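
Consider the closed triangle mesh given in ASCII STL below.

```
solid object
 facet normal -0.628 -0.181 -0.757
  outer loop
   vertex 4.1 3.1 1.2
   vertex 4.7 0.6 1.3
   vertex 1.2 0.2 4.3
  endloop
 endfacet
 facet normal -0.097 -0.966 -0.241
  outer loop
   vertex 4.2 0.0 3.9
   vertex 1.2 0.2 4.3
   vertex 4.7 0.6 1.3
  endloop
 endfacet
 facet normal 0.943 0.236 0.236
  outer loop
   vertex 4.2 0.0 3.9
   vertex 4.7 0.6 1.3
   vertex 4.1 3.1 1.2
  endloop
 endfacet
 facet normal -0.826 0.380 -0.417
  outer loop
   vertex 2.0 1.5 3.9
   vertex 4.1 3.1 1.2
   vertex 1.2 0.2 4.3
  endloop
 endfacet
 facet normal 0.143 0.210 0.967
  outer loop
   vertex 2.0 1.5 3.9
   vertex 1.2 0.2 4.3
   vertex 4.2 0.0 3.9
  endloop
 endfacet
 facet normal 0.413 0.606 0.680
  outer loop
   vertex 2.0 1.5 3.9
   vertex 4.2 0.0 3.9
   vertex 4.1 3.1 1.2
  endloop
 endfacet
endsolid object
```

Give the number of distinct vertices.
5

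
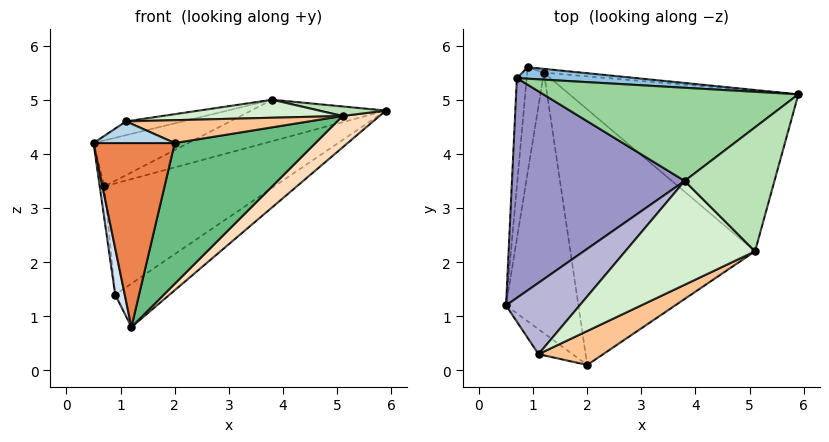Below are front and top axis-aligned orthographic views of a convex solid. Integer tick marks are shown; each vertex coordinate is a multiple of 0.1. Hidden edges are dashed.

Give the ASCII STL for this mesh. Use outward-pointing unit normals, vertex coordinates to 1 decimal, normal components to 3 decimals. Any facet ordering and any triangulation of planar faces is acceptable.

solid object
 facet normal -0.995 0.029 -0.097
  outer loop
   vertex 0.7 5.4 3.4
   vertex 0.9 5.6 1.4
   vertex 0.5 1.2 4.2
  endloop
 endfacet
 facet normal 0.030 0.994 0.102
  outer loop
   vertex 0.7 5.4 3.4
   vertex 5.9 5.1 4.8
   vertex 0.9 5.6 1.4
  endloop
 endfacet
 facet normal -0.434 -0.591 -0.680
  outer loop
   vertex 1.1 0.3 4.6
   vertex 0.5 1.2 4.2
   vertex 2.0 0.1 4.2
  endloop
 endfacet
 facet normal -0.891 -0.183 -0.415
  outer loop
   vertex 1.2 5.5 0.8
   vertex 0.5 1.2 4.2
   vertex 0.9 5.6 1.4
  endloop
 endfacet
 facet normal -0.390 -0.531 -0.752
  outer loop
   vertex 1.2 5.5 0.8
   vertex 2.0 0.1 4.2
   vertex 0.5 1.2 4.2
  endloop
 endfacet
 facet normal 0.157 0.984 -0.086
  outer loop
   vertex 1.2 5.5 0.8
   vertex 0.9 5.6 1.4
   vertex 5.9 5.1 4.8
  endloop
 endfacet
 facet normal 0.238 -0.543 0.806
  outer loop
   vertex 5.1 2.2 4.7
   vertex 1.1 0.3 4.6
   vertex 2.0 0.1 4.2
  endloop
 endfacet
 facet normal 0.634 -0.149 -0.759
  outer loop
   vertex 5.1 2.2 4.7
   vertex 1.2 5.5 0.8
   vertex 5.9 5.1 4.8
  endloop
 endfacet
 facet normal 0.424 -0.437 -0.793
  outer loop
   vertex 5.1 2.2 4.7
   vertex 2.0 0.1 4.2
   vertex 1.2 5.5 0.8
  endloop
 endfacet
 facet normal -0.217 0.397 0.892
  outer loop
   vertex 3.8 3.5 5.0
   vertex 5.9 5.1 4.8
   vertex 0.7 5.4 3.4
  endloop
 endfacet
 facet normal 0.152 -0.076 0.986
  outer loop
   vertex 3.8 3.5 5.0
   vertex 5.1 2.2 4.7
   vertex 5.9 5.1 4.8
  endloop
 endfacet
 facet normal 0.056 -0.171 0.984
  outer loop
   vertex 3.8 3.5 5.0
   vertex 1.1 0.3 4.6
   vertex 5.1 2.2 4.7
  endloop
 endfacet
 facet normal -0.355 0.191 0.915
  outer loop
   vertex 3.8 3.5 5.0
   vertex 0.7 5.4 3.4
   vertex 0.5 1.2 4.2
  endloop
 endfacet
 facet normal -0.347 0.178 0.921
  outer loop
   vertex 3.8 3.5 5.0
   vertex 0.5 1.2 4.2
   vertex 1.1 0.3 4.6
  endloop
 endfacet
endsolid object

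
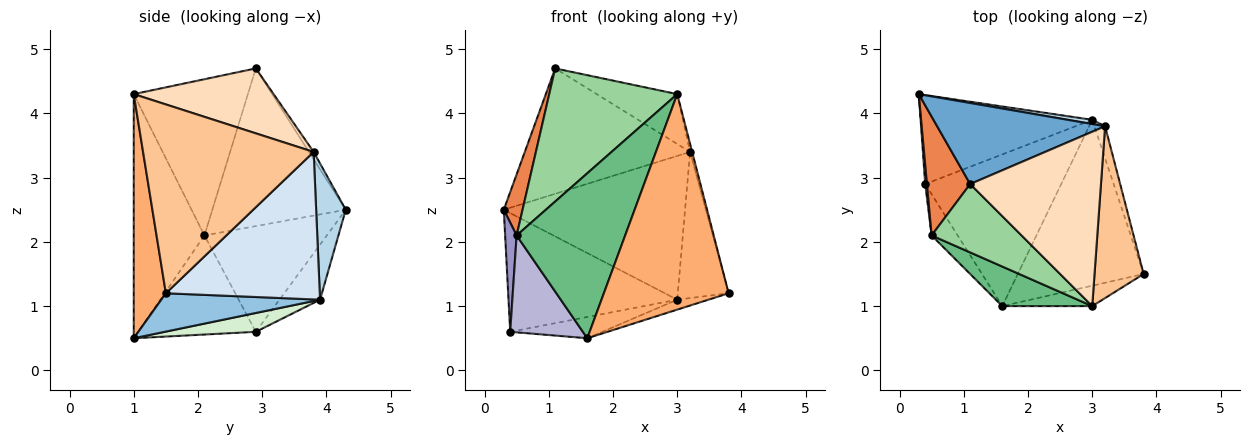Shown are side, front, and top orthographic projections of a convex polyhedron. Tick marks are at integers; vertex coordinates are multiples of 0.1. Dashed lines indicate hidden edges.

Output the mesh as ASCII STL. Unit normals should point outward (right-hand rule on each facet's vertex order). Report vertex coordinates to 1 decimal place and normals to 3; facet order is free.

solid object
 facet normal -0.024 0.839 0.543
  outer loop
   vertex 3.2 3.8 3.4
   vertex 0.3 4.3 2.5
   vertex 1.1 2.9 4.7
  endloop
 endfacet
 facet normal 0.291 0.057 -0.955
  outer loop
   vertex 3.0 3.9 1.1
   vertex 3.8 1.5 1.2
   vertex 1.6 1.0 0.5
  endloop
 endfacet
 facet normal 0.161 0.987 0.029
  outer loop
   vertex 3.0 3.9 1.1
   vertex 0.3 4.3 2.5
   vertex 3.2 3.8 3.4
  endloop
 endfacet
 facet normal 0.947 0.313 -0.069
  outer loop
   vertex 3.0 3.9 1.1
   vertex 3.2 3.8 3.4
   vertex 3.8 1.5 1.2
  endloop
 endfacet
 facet normal -0.956 -0.135 0.262
  outer loop
   vertex 0.5 2.1 2.1
   vertex 1.1 2.9 4.7
   vertex 0.3 4.3 2.5
  endloop
 endfacet
 facet normal 0.248 -0.964 -0.091
  outer loop
   vertex 3.0 1.0 4.3
   vertex 1.6 1.0 0.5
   vertex 3.8 1.5 1.2
  endloop
 endfacet
 facet normal 0.968 0.012 0.252
  outer loop
   vertex 3.0 1.0 4.3
   vertex 3.8 1.5 1.2
   vertex 3.2 3.8 3.4
  endloop
 endfacet
 facet normal 0.431 0.248 0.868
  outer loop
   vertex 3.0 1.0 4.3
   vertex 3.2 3.8 3.4
   vertex 1.1 2.9 4.7
  endloop
 endfacet
 facet normal -0.535 -0.822 0.197
  outer loop
   vertex 3.0 1.0 4.3
   vertex 0.5 2.1 2.1
   vertex 1.6 1.0 0.5
  endloop
 endfacet
 facet normal -0.622 -0.697 0.358
  outer loop
   vertex 3.0 1.0 4.3
   vertex 1.1 2.9 4.7
   vertex 0.5 2.1 2.1
  endloop
 endfacet
 facet normal -0.189 0.786 -0.589
  outer loop
   vertex 0.4 2.9 0.6
   vertex 0.3 4.3 2.5
   vertex 3.0 3.9 1.1
  endloop
 endfacet
 facet normal 0.136 0.137 -0.981
  outer loop
   vertex 0.4 2.9 0.6
   vertex 3.0 3.9 1.1
   vertex 1.6 1.0 0.5
  endloop
 endfacet
 facet normal -0.995 -0.093 0.016
  outer loop
   vertex 0.4 2.9 0.6
   vertex 0.5 2.1 2.1
   vertex 0.3 4.3 2.5
  endloop
 endfacet
 facet normal -0.830 -0.513 -0.218
  outer loop
   vertex 0.4 2.9 0.6
   vertex 1.6 1.0 0.5
   vertex 0.5 2.1 2.1
  endloop
 endfacet
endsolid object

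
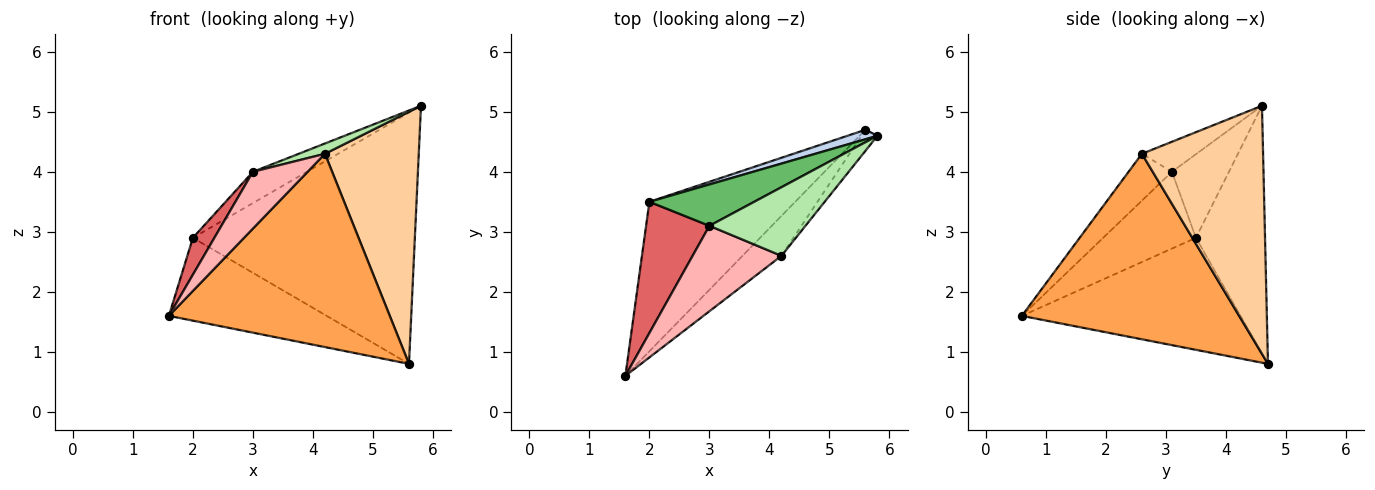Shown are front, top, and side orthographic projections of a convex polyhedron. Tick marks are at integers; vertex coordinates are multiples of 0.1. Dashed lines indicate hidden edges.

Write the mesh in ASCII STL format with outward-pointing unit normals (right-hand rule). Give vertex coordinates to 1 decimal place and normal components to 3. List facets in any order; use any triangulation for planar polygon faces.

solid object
 facet normal -0.558 0.402 -0.726
  outer loop
   vertex 2.0 3.5 2.9
   vertex 5.6 4.7 0.8
   vertex 1.6 0.6 1.6
  endloop
 endfacet
 facet normal -0.297 0.954 0.036
  outer loop
   vertex 2.0 3.5 2.9
   vertex 5.8 4.6 5.1
   vertex 5.6 4.7 0.8
  endloop
 endfacet
 facet normal 0.694 -0.705 -0.146
  outer loop
   vertex 4.2 2.6 4.3
   vertex 1.6 0.6 1.6
   vertex 5.6 4.7 0.8
  endloop
 endfacet
 facet normal 0.790 -0.611 -0.051
  outer loop
   vertex 4.2 2.6 4.3
   vertex 5.6 4.7 0.8
   vertex 5.8 4.6 5.1
  endloop
 endfacet
 facet normal -0.537 0.509 0.673
  outer loop
   vertex 3.0 3.1 4.0
   vertex 5.8 4.6 5.1
   vertex 2.0 3.5 2.9
  endloop
 endfacet
 facet normal -0.295 -0.142 0.945
  outer loop
   vertex 3.0 3.1 4.0
   vertex 4.2 2.6 4.3
   vertex 5.8 4.6 5.1
  endloop
 endfacet
 facet normal -0.759 -0.176 0.626
  outer loop
   vertex 3.0 3.1 4.0
   vertex 2.0 3.5 2.9
   vertex 1.6 0.6 1.6
  endloop
 endfacet
 facet normal -0.402 -0.507 0.763
  outer loop
   vertex 3.0 3.1 4.0
   vertex 1.6 0.6 1.6
   vertex 4.2 2.6 4.3
  endloop
 endfacet
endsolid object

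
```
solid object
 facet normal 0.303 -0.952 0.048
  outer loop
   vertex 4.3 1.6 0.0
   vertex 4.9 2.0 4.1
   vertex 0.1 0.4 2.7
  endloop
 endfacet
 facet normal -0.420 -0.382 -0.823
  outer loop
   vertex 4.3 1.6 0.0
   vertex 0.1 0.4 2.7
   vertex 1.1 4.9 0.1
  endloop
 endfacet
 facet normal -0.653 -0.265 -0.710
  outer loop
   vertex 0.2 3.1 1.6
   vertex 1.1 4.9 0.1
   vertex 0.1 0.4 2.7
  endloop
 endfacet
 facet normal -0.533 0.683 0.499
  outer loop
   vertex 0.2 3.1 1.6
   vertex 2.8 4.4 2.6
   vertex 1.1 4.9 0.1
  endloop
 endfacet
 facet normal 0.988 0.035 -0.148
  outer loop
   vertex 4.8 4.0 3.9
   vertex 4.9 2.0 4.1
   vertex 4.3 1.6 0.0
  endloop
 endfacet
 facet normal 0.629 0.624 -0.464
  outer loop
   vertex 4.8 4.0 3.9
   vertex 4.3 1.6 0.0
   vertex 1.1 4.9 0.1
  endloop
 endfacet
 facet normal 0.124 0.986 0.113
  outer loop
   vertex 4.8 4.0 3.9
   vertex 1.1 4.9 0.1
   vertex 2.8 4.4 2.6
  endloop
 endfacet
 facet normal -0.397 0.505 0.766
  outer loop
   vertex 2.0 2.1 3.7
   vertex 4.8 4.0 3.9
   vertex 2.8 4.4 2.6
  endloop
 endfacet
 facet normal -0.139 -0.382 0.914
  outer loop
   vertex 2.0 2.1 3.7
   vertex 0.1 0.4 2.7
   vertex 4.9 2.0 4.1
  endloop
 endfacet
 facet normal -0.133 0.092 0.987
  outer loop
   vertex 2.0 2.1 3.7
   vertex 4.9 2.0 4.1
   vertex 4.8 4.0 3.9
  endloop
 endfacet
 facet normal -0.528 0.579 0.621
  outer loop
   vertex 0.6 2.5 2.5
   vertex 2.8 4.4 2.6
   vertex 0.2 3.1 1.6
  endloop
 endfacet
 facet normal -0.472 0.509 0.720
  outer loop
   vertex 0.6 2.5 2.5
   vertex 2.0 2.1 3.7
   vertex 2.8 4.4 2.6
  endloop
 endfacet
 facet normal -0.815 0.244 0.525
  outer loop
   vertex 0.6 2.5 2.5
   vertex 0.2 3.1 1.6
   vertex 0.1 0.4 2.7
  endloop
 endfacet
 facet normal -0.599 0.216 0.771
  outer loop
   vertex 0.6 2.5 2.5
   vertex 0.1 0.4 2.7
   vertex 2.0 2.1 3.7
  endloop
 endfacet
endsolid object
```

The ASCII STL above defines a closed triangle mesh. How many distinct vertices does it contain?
9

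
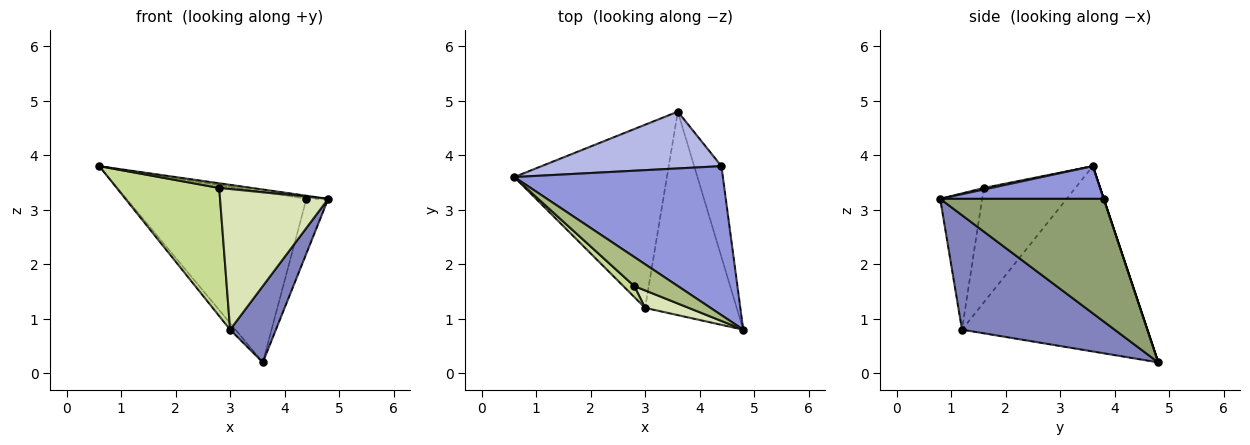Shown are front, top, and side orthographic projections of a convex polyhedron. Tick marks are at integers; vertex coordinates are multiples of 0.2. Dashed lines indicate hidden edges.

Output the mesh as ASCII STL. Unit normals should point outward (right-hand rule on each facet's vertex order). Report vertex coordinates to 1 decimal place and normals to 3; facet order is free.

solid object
 facet normal -0.772 0.023 -0.636
  outer loop
   vertex 3.0 1.2 0.8
   vertex 0.6 3.6 3.8
   vertex 3.6 4.8 0.2
  endloop
 endfacet
 facet normal 0.760 -0.228 -0.608
  outer loop
   vertex 3.0 1.2 0.8
   vertex 3.6 4.8 0.2
   vertex 4.8 0.8 3.2
  endloop
 endfacet
 facet normal 0.155 0.021 0.988
  outer loop
   vertex 4.4 3.8 3.2
   vertex 0.6 3.6 3.8
   vertex 4.8 0.8 3.2
  endloop
 endfacet
 facet normal 0.000 0.949 0.316
  outer loop
   vertex 4.4 3.8 3.2
   vertex 3.6 4.8 0.2
   vertex 0.6 3.6 3.8
  endloop
 endfacet
 facet normal 0.968 0.129 -0.215
  outer loop
   vertex 4.4 3.8 3.2
   vertex 4.8 0.8 3.2
   vertex 3.6 4.8 0.2
  endloop
 endfacet
 facet normal 0.035 -0.159 0.987
  outer loop
   vertex 2.8 1.6 3.4
   vertex 4.8 0.8 3.2
   vertex 0.6 3.6 3.8
  endloop
 endfacet
 facet normal -0.665 -0.744 0.063
  outer loop
   vertex 2.8 1.6 3.4
   vertex 0.6 3.6 3.8
   vertex 3.0 1.2 0.8
  endloop
 endfacet
 facet normal -0.359 -0.926 0.115
  outer loop
   vertex 2.8 1.6 3.4
   vertex 3.0 1.2 0.8
   vertex 4.8 0.8 3.2
  endloop
 endfacet
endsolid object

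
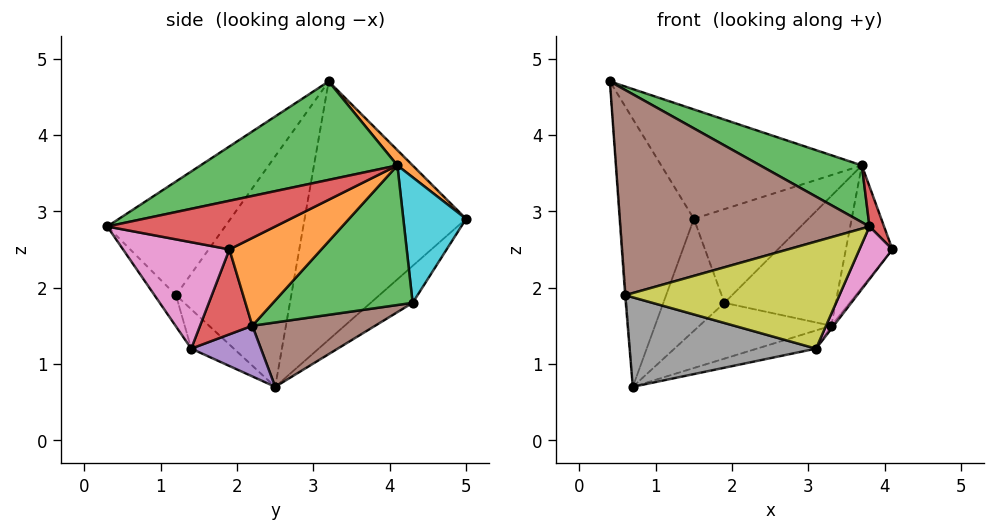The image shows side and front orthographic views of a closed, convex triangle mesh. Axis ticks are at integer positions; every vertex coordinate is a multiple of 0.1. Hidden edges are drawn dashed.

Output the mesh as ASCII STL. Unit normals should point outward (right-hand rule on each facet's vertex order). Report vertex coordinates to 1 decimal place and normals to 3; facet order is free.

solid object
 facet normal -0.901 0.411 -0.139
  outer loop
   vertex 0.7 2.5 0.7
   vertex 0.4 3.2 4.7
   vertex 1.5 5.0 2.9
  endloop
 endfacet
 facet normal 0.053 0.690 0.722
  outer loop
   vertex 3.7 4.1 3.6
   vertex 1.5 5.0 2.9
   vertex 0.4 3.2 4.7
  endloop
 endfacet
 facet normal 0.356 -0.184 0.916
  outer loop
   vertex 3.7 4.1 3.6
   vertex 0.4 3.2 4.7
   vertex 3.8 0.3 2.8
  endloop
 endfacet
 facet normal 0.878 -0.076 0.472
  outer loop
   vertex 3.7 4.1 3.6
   vertex 3.8 0.3 2.8
   vertex 4.1 1.9 2.5
  endloop
 endfacet
 facet normal -0.997 0.007 -0.076
  outer loop
   vertex 0.6 1.2 1.9
   vertex 0.4 3.2 4.7
   vertex 0.7 2.5 0.7
  endloop
 endfacet
 facet normal -0.364 -0.770 0.524
  outer loop
   vertex 0.6 1.2 1.9
   vertex 3.8 0.3 2.8
   vertex 0.4 3.2 4.7
  endloop
 endfacet
 facet normal 0.811 -0.251 -0.528
  outer loop
   vertex 3.1 1.4 1.2
   vertex 4.1 1.9 2.5
   vertex 3.8 0.3 2.8
  endloop
 endfacet
 facet normal -0.152 -0.664 -0.732
  outer loop
   vertex 3.1 1.4 1.2
   vertex 0.6 1.2 1.9
   vertex 0.7 2.5 0.7
  endloop
 endfacet
 facet normal -0.084 -0.838 -0.539
  outer loop
   vertex 3.1 1.4 1.2
   vertex 3.8 0.3 2.8
   vertex 0.6 1.2 1.9
  endloop
 endfacet
 facet normal 0.449 0.819 -0.358
  outer loop
   vertex 1.9 4.3 1.8
   vertex 1.5 5.0 2.9
   vertex 3.7 4.1 3.6
  endloop
 endfacet
 facet normal -0.457 0.665 -0.590
  outer loop
   vertex 1.9 4.3 1.8
   vertex 0.7 2.5 0.7
   vertex 1.5 5.0 2.9
  endloop
 endfacet
 facet normal 0.772 0.391 -0.501
  outer loop
   vertex 3.3 2.2 1.5
   vertex 3.7 4.1 3.6
   vertex 4.1 1.9 2.5
  endloop
 endfacet
 facet normal 0.637 0.507 -0.580
  outer loop
   vertex 3.3 2.2 1.5
   vertex 1.9 4.3 1.8
   vertex 3.7 4.1 3.6
  endloop
 endfacet
 facet normal 0.786 0.035 -0.618
  outer loop
   vertex 3.3 2.2 1.5
   vertex 4.1 1.9 2.5
   vertex 3.1 1.4 1.2
  endloop
 endfacet
 facet normal 0.311 0.264 -0.913
  outer loop
   vertex 3.3 2.2 1.5
   vertex 3.1 1.4 1.2
   vertex 0.7 2.5 0.7
  endloop
 endfacet
 facet normal 0.312 0.335 -0.889
  outer loop
   vertex 3.3 2.2 1.5
   vertex 0.7 2.5 0.7
   vertex 1.9 4.3 1.8
  endloop
 endfacet
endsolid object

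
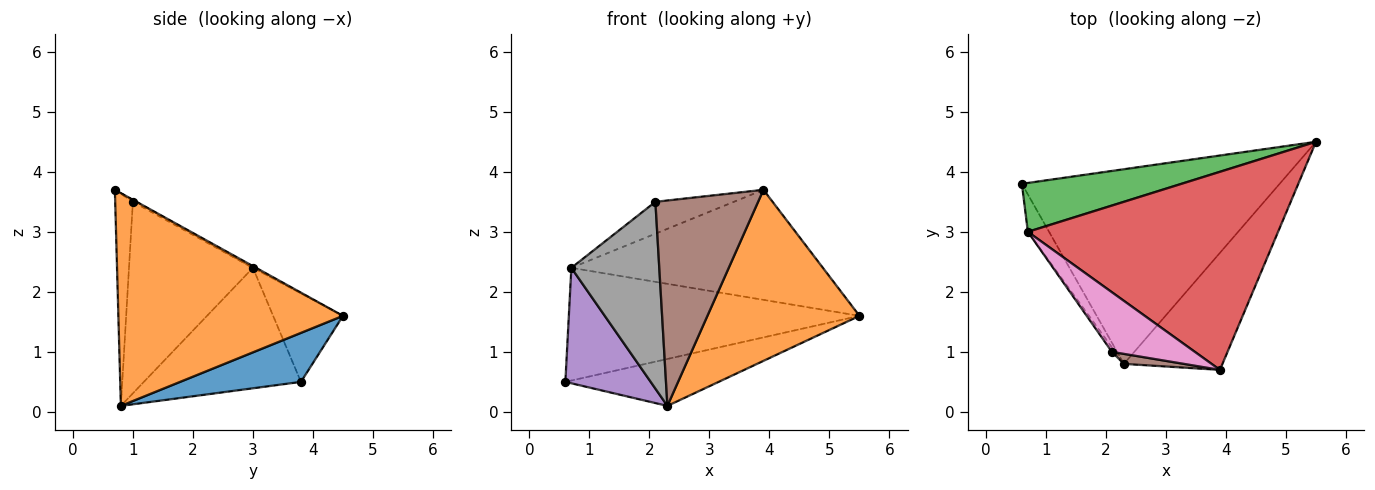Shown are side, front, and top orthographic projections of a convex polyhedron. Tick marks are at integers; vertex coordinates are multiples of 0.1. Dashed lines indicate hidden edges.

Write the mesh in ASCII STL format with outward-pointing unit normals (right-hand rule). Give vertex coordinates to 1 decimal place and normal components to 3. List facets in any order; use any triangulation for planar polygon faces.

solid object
 facet normal 0.182 0.230 -0.956
  outer loop
   vertex 2.3 0.8 0.1
   vertex 0.6 3.8 0.5
   vertex 5.5 4.5 1.6
  endloop
 endfacet
 facet normal 0.773 -0.523 -0.358
  outer loop
   vertex 2.3 0.8 0.1
   vertex 5.5 4.5 1.6
   vertex 3.9 0.7 3.7
  endloop
 endfacet
 facet normal -0.215 0.896 0.389
  outer loop
   vertex 0.7 3.0 2.4
   vertex 5.5 4.5 1.6
   vertex 0.6 3.8 0.5
  endloop
 endfacet
 facet normal -0.006 0.486 0.874
  outer loop
   vertex 0.7 3.0 2.4
   vertex 3.9 0.7 3.7
   vertex 5.5 4.5 1.6
  endloop
 endfacet
 facet normal -0.868 -0.472 -0.153
  outer loop
   vertex 0.7 3.0 2.4
   vertex 0.6 3.8 0.5
   vertex 2.3 0.8 0.1
  endloop
 endfacet
 facet normal -0.169 -0.984 0.048
  outer loop
   vertex 2.1 1.0 3.5
   vertex 2.3 0.8 0.1
   vertex 3.9 0.7 3.7
  endloop
 endfacet
 facet normal -0.019 0.471 0.882
  outer loop
   vertex 2.1 1.0 3.5
   vertex 3.9 0.7 3.7
   vertex 0.7 3.0 2.4
  endloop
 endfacet
 facet normal -0.816 -0.579 -0.014
  outer loop
   vertex 2.1 1.0 3.5
   vertex 0.7 3.0 2.4
   vertex 2.3 0.8 0.1
  endloop
 endfacet
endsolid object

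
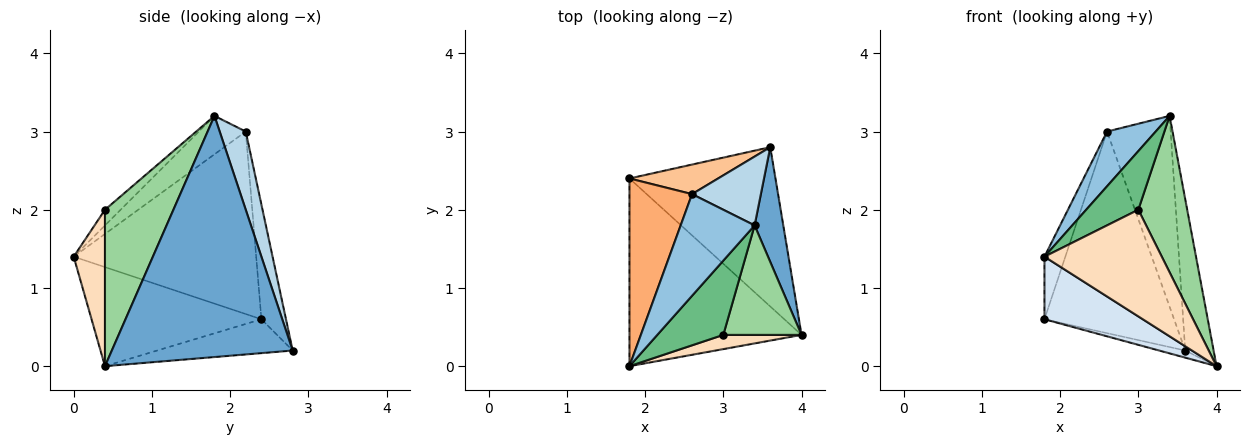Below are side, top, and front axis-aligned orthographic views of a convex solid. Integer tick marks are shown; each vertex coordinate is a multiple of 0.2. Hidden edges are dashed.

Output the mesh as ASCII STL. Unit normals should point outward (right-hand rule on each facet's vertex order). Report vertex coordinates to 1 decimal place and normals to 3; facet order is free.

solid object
 facet normal 0.981 0.154 0.117
  outer loop
   vertex 3.4 1.8 3.2
   vertex 4.0 0.4 0.0
   vertex 3.6 2.8 0.2
  endloop
 endfacet
 facet normal -0.416 -0.431 0.801
  outer loop
   vertex 2.6 2.2 3.0
   vertex 1.8 0.0 1.4
   vertex 3.4 1.8 3.2
  endloop
 endfacet
 facet normal 0.360 0.878 0.317
  outer loop
   vertex 2.6 2.2 3.0
   vertex 3.4 1.8 3.2
   vertex 3.6 2.8 0.2
  endloop
 endfacet
 facet normal -0.479 -0.278 -0.833
  outer loop
   vertex 1.8 2.4 0.6
   vertex 4.0 0.4 0.0
   vertex 1.8 0.0 1.4
  endloop
 endfacet
 facet normal -0.226 0.043 -0.973
  outer loop
   vertex 1.8 2.4 0.6
   vertex 3.6 2.8 0.2
   vertex 4.0 0.4 0.0
  endloop
 endfacet
 facet normal -0.940 0.107 0.322
  outer loop
   vertex 1.8 2.4 0.6
   vertex 1.8 0.0 1.4
   vertex 2.6 2.2 3.0
  endloop
 endfacet
 facet normal -0.184 0.972 0.143
  outer loop
   vertex 1.8 2.4 0.6
   vertex 2.6 2.2 3.0
   vertex 3.6 2.8 0.2
  endloop
 endfacet
 facet normal 0.256 -0.958 0.128
  outer loop
   vertex 3.0 0.4 2.0
   vertex 1.8 0.0 1.4
   vertex 4.0 0.4 0.0
  endloop
 endfacet
 facet normal -0.183 -0.609 0.772
  outer loop
   vertex 3.0 0.4 2.0
   vertex 3.4 1.8 3.2
   vertex 1.8 0.0 1.4
  endloop
 endfacet
 facet normal 0.754 -0.538 0.377
  outer loop
   vertex 3.0 0.4 2.0
   vertex 4.0 0.4 0.0
   vertex 3.4 1.8 3.2
  endloop
 endfacet
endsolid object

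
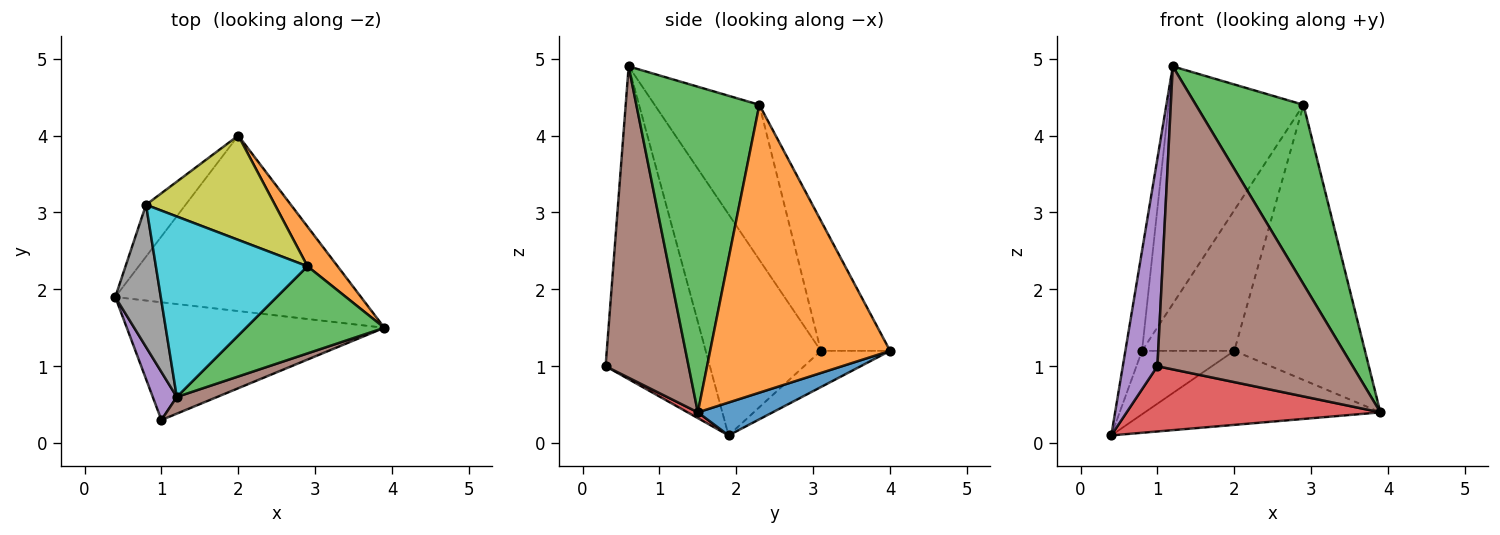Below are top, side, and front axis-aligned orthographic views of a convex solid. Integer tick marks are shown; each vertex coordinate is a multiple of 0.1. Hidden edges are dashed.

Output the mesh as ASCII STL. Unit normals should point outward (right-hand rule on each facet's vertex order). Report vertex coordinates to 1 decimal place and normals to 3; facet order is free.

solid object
 facet normal 0.122 0.386 -0.914
  outer loop
   vertex 2.0 4.0 1.2
   vertex 3.9 1.5 0.4
   vertex 0.4 1.9 0.1
  endloop
 endfacet
 facet normal 0.806 0.586 0.084
  outer loop
   vertex 2.9 2.3 4.4
   vertex 3.9 1.5 0.4
   vertex 2.0 4.0 1.2
  endloop
 endfacet
 facet normal 0.717 -0.627 0.305
  outer loop
   vertex 2.9 2.3 4.4
   vertex 1.2 0.6 4.9
   vertex 3.9 1.5 0.4
  endloop
 endfacet
 facet normal 0.020 -0.485 -0.875
  outer loop
   vertex 1.0 0.3 1.0
   vertex 0.4 1.9 0.1
   vertex 3.9 1.5 0.4
  endloop
 endfacet
 facet normal -0.947 -0.314 0.073
  outer loop
   vertex 1.0 0.3 1.0
   vertex 1.2 0.6 4.9
   vertex 0.4 1.9 0.1
  endloop
 endfacet
 facet normal 0.391 -0.919 0.051
  outer loop
   vertex 1.0 0.3 1.0
   vertex 3.9 1.5 0.4
   vertex 1.2 0.6 4.9
  endloop
 endfacet
 facet normal -0.502 0.669 -0.548
  outer loop
   vertex 0.8 3.1 1.2
   vertex 2.0 4.0 1.2
   vertex 0.4 1.9 0.1
  endloop
 endfacet
 facet normal -0.970 0.140 0.200
  outer loop
   vertex 0.8 3.1 1.2
   vertex 0.4 1.9 0.1
   vertex 1.2 0.6 4.9
  endloop
 endfacet
 facet normal -0.516 0.688 0.511
  outer loop
   vertex 0.8 3.1 1.2
   vertex 2.9 2.3 4.4
   vertex 2.0 4.0 1.2
  endloop
 endfacet
 facet normal -0.526 0.677 0.514
  outer loop
   vertex 0.8 3.1 1.2
   vertex 1.2 0.6 4.9
   vertex 2.9 2.3 4.4
  endloop
 endfacet
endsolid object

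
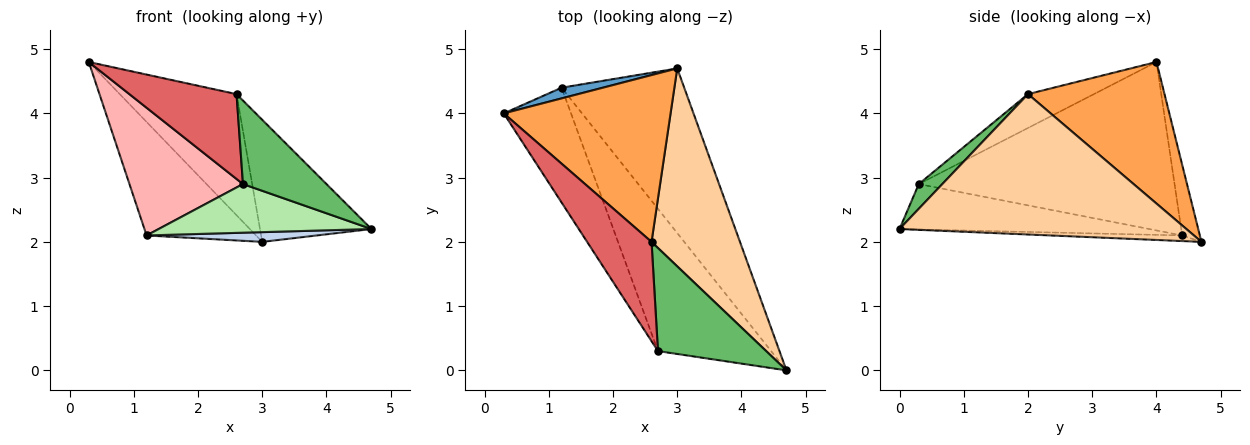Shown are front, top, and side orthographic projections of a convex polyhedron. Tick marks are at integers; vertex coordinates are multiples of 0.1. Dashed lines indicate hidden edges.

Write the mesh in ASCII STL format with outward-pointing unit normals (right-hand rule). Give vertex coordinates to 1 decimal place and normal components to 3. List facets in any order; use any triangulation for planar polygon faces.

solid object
 facet normal -0.159 0.983 0.093
  outer loop
   vertex 1.2 4.4 2.1
   vertex 0.3 4.0 4.8
   vertex 3.0 4.7 2.0
  endloop
 endfacet
 facet normal -0.046 -0.059 -0.997
  outer loop
   vertex 1.2 4.4 2.1
   vertex 3.0 4.7 2.0
   vertex 4.7 0.0 2.2
  endloop
 endfacet
 facet normal 0.566 0.484 0.667
  outer loop
   vertex 2.6 2.0 4.3
   vertex 3.0 4.7 2.0
   vertex 0.3 4.0 4.8
  endloop
 endfacet
 facet normal 0.804 0.312 0.506
  outer loop
   vertex 2.6 2.0 4.3
   vertex 4.7 0.0 2.2
   vertex 3.0 4.7 2.0
  endloop
 endfacet
 facet normal 0.175 -0.620 0.765
  outer loop
   vertex 2.7 0.3 2.9
   vertex 4.7 0.0 2.2
   vertex 2.6 2.0 4.3
  endloop
 endfacet
 facet normal -0.355 -0.302 -0.885
  outer loop
   vertex 2.7 0.3 2.9
   vertex 1.2 4.4 2.1
   vertex 4.7 0.0 2.2
  endloop
 endfacet
 facet normal -0.371 -0.603 0.706
  outer loop
   vertex 2.7 0.3 2.9
   vertex 2.6 2.0 4.3
   vertex 0.3 4.0 4.8
  endloop
 endfacet
 facet normal -0.859 -0.381 -0.343
  outer loop
   vertex 2.7 0.3 2.9
   vertex 0.3 4.0 4.8
   vertex 1.2 4.4 2.1
  endloop
 endfacet
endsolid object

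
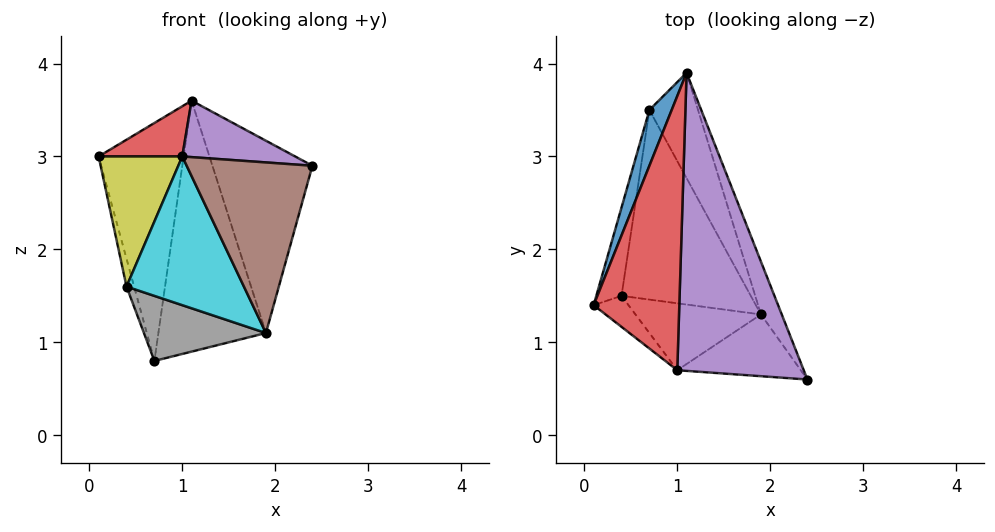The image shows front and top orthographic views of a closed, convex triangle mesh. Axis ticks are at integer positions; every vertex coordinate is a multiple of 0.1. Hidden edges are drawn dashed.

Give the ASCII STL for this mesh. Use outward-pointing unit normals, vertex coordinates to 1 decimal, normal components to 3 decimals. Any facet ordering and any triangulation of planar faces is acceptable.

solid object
 facet normal -0.932 0.353 0.083
  outer loop
   vertex 0.7 3.5 0.8
   vertex 0.1 1.4 3.0
   vertex 1.1 3.9 3.6
  endloop
 endfacet
 facet normal 0.917 0.384 -0.106
  outer loop
   vertex 1.9 1.3 1.1
   vertex 1.1 3.9 3.6
   vertex 2.4 0.6 2.9
  endloop
 endfacet
 facet normal 0.873 0.450 -0.189
  outer loop
   vertex 1.9 1.3 1.1
   vertex 0.7 3.5 0.8
   vertex 1.1 3.9 3.6
  endloop
 endfacet
 facet normal -0.139 -0.178 0.974
  outer loop
   vertex 1.0 0.7 3.0
   vertex 1.1 3.9 3.6
   vertex 0.1 1.4 3.0
  endloop
 endfacet
 facet normal 0.057 -0.186 0.981
  outer loop
   vertex 1.0 0.7 3.0
   vertex 2.4 0.6 2.9
   vertex 1.1 3.9 3.6
  endloop
 endfacet
 facet normal -0.091 -0.936 -0.339
  outer loop
   vertex 1.0 0.7 3.0
   vertex 1.9 1.3 1.1
   vertex 2.4 0.6 2.9
  endloop
 endfacet
 facet normal -0.977 0.065 -0.205
  outer loop
   vertex 0.4 1.5 1.6
   vertex 0.1 1.4 3.0
   vertex 0.7 3.5 0.8
  endloop
 endfacet
 facet normal -0.338 -0.306 -0.890
  outer loop
   vertex 0.4 1.5 1.6
   vertex 0.7 3.5 0.8
   vertex 1.9 1.3 1.1
  endloop
 endfacet
 facet normal -0.603 -0.776 -0.185
  outer loop
   vertex 0.4 1.5 1.6
   vertex 1.0 0.7 3.0
   vertex 0.1 1.4 3.0
  endloop
 endfacet
 facet normal -0.250 -0.883 -0.397
  outer loop
   vertex 0.4 1.5 1.6
   vertex 1.9 1.3 1.1
   vertex 1.0 0.7 3.0
  endloop
 endfacet
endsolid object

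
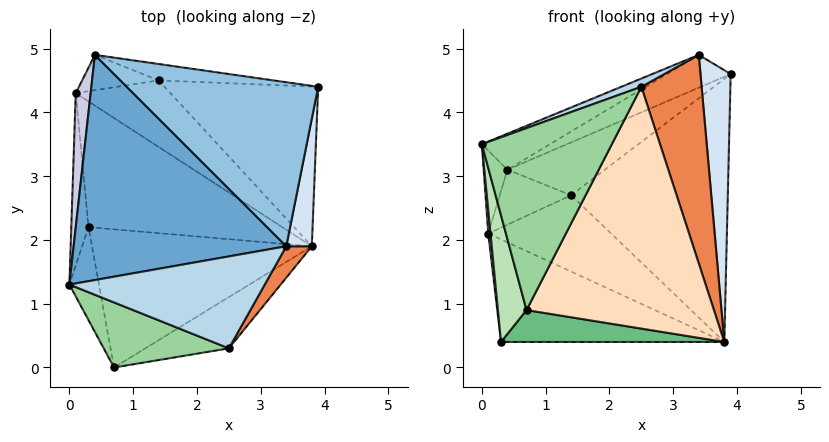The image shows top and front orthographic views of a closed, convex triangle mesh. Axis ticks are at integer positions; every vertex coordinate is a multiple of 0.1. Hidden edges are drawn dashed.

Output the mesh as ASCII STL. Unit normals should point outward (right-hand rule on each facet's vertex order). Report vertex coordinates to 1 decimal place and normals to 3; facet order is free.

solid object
 facet normal -0.398 0.145 0.906
  outer loop
   vertex 3.4 1.9 4.9
   vertex 0.4 4.9 3.1
   vertex 0.0 1.3 3.5
  endloop
 endfacet
 facet normal -0.365 0.183 0.913
  outer loop
   vertex 3.4 1.9 4.9
   vertex 3.9 4.4 4.6
   vertex 0.4 4.9 3.1
  endloop
 endfacet
 facet normal -0.367 -0.083 0.927
  outer loop
   vertex 3.4 1.9 4.9
   vertex 0.0 1.3 3.5
   vertex 2.5 0.3 4.4
  endloop
 endfacet
 facet normal 0.979 -0.185 0.087
  outer loop
   vertex 3.4 1.9 4.9
   vertex 3.8 1.9 0.4
   vertex 3.9 4.4 4.6
  endloop
 endfacet
 facet normal 0.859 -0.507 0.076
  outer loop
   vertex 3.4 1.9 4.9
   vertex 2.5 0.3 4.4
   vertex 3.8 1.9 0.4
  endloop
 endfacet
 facet normal 0.255 0.924 -0.287
  outer loop
   vertex 1.4 4.5 2.7
   vertex 0.4 4.9 3.1
   vertex 3.9 4.4 4.6
  endloop
 endfacet
 facet normal 0.394 0.786 -0.477
  outer loop
   vertex 1.4 4.5 2.7
   vertex 3.9 4.4 4.6
   vertex 3.8 1.9 0.4
  endloop
 endfacet
 facet normal 0.493 -0.851 -0.180
  outer loop
   vertex 0.7 0.0 0.9
   vertex 3.8 1.9 0.4
   vertex 2.5 0.3 4.4
  endloop
 endfacet
 facet normal -0.019 -0.225 -0.974
  outer loop
   vertex 0.7 0.0 0.9
   vertex 0.3 2.2 0.4
   vertex 3.8 1.9 0.4
  endloop
 endfacet
 facet normal -0.446 -0.843 0.301
  outer loop
   vertex 0.7 0.0 0.9
   vertex 2.5 0.3 4.4
   vertex 0.0 1.3 3.5
  endloop
 endfacet
 facet normal -0.965 -0.211 -0.155
  outer loop
   vertex 0.7 0.0 0.9
   vertex 0.0 1.3 3.5
   vertex 0.3 2.2 0.4
  endloop
 endfacet
 facet normal 0.054 0.631 -0.774
  outer loop
   vertex 0.1 4.3 2.1
   vertex 3.8 1.9 0.4
   vertex 0.3 2.2 0.4
  endloop
 endfacet
 facet normal 0.184 0.741 -0.646
  outer loop
   vertex 0.1 4.3 2.1
   vertex 1.4 4.5 2.7
   vertex 3.8 1.9 0.4
  endloop
 endfacet
 facet normal 0.119 0.835 -0.537
  outer loop
   vertex 0.1 4.3 2.1
   vertex 0.4 4.9 3.1
   vertex 1.4 4.5 2.7
  endloop
 endfacet
 facet normal -0.968 0.131 0.212
  outer loop
   vertex 0.1 4.3 2.1
   vertex 0.0 1.3 3.5
   vertex 0.4 4.9 3.1
  endloop
 endfacet
 facet normal -0.995 -0.014 -0.100
  outer loop
   vertex 0.1 4.3 2.1
   vertex 0.3 2.2 0.4
   vertex 0.0 1.3 3.5
  endloop
 endfacet
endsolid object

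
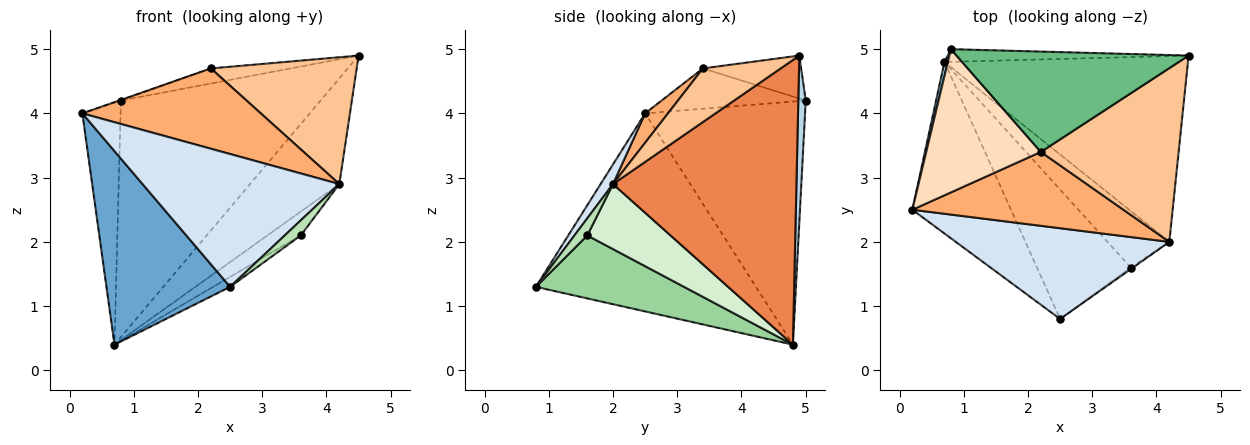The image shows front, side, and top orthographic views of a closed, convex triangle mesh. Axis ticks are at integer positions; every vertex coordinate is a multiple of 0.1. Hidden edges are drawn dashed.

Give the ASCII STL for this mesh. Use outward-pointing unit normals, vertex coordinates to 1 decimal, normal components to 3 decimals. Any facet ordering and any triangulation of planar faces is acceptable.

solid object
 facet normal -0.800 -0.449 -0.398
  outer loop
   vertex 0.7 4.8 0.4
   vertex 2.5 0.8 1.3
   vertex 0.2 2.5 4.0
  endloop
 endfacet
 facet normal -0.973 0.232 0.013
  outer loop
   vertex 0.8 5.0 4.2
   vertex 0.7 4.8 0.4
   vertex 0.2 2.5 4.0
  endloop
 endfacet
 facet normal 0.037 0.998 -0.053
  outer loop
   vertex 0.8 5.0 4.2
   vertex 4.5 4.9 4.9
   vertex 0.7 4.8 0.4
  endloop
 endfacet
 facet normal 0.052 -0.825 0.563
  outer loop
   vertex 4.2 2.0 2.9
   vertex 0.2 2.5 4.0
   vertex 2.5 0.8 1.3
  endloop
 endfacet
 facet normal 0.713 0.347 -0.610
  outer loop
   vertex 4.2 2.0 2.9
   vertex 0.7 4.8 0.4
   vertex 4.5 4.9 4.9
  endloop
 endfacet
 facet normal 0.094 -0.733 0.674
  outer loop
   vertex 2.2 3.4 4.7
   vertex 0.2 2.5 4.0
   vertex 4.2 2.0 2.9
  endloop
 endfacet
 facet normal 0.300 -0.562 0.771
  outer loop
   vertex 2.2 3.4 4.7
   vertex 4.2 2.0 2.9
   vertex 4.5 4.9 4.9
  endloop
 endfacet
 facet normal -0.332 0.004 0.943
  outer loop
   vertex 2.2 3.4 4.7
   vertex 0.8 5.0 4.2
   vertex 0.2 2.5 4.0
  endloop
 endfacet
 facet normal -0.180 0.146 0.973
  outer loop
   vertex 2.2 3.4 4.7
   vertex 4.5 4.9 4.9
   vertex 0.8 5.0 4.2
  endloop
 endfacet
 facet normal 0.556 0.064 -0.829
  outer loop
   vertex 3.6 1.6 2.1
   vertex 2.5 0.8 1.3
   vertex 0.7 4.8 0.4
  endloop
 endfacet
 facet normal 0.623 -0.778 -0.078
  outer loop
   vertex 3.6 1.6 2.1
   vertex 4.2 2.0 2.9
   vertex 2.5 0.8 1.3
  endloop
 endfacet
 facet normal 0.696 0.279 -0.662
  outer loop
   vertex 3.6 1.6 2.1
   vertex 0.7 4.8 0.4
   vertex 4.2 2.0 2.9
  endloop
 endfacet
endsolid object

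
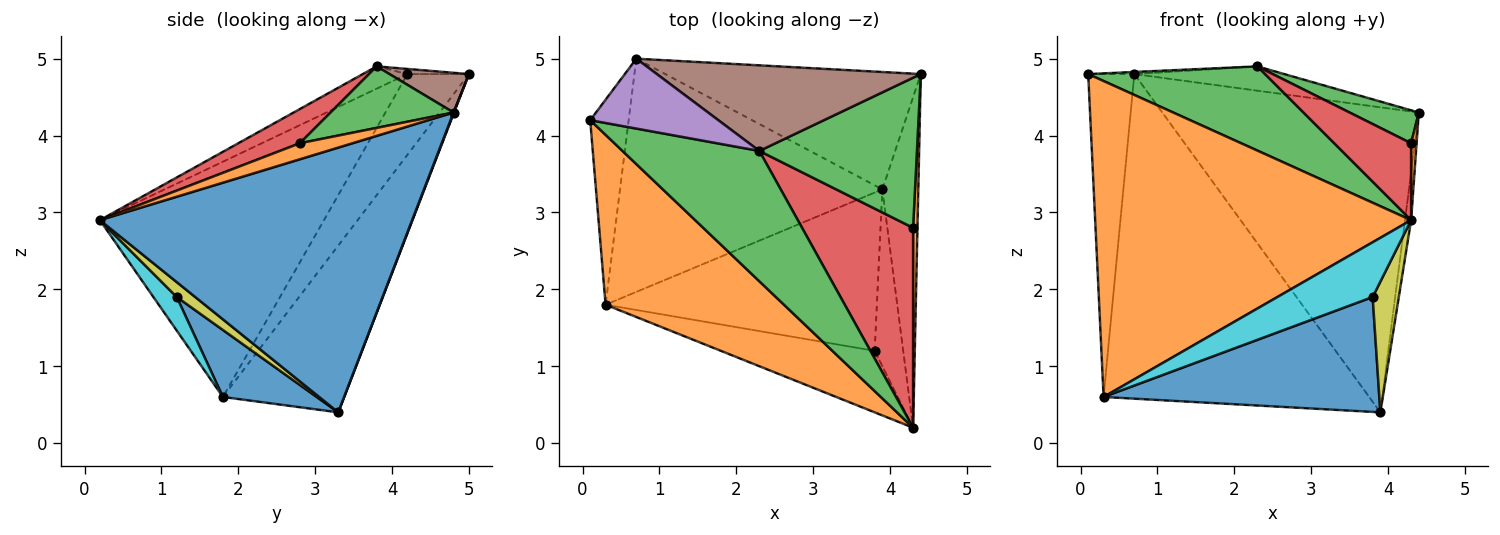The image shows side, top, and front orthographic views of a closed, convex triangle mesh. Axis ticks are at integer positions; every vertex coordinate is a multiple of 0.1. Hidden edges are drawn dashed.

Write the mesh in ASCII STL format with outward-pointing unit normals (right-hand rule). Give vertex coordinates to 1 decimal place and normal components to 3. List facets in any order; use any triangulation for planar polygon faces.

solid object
 facet normal 0.991 0.019 -0.134
  outer loop
   vertex 3.9 3.3 0.4
   vertex 4.4 4.8 4.3
   vertex 4.3 0.2 2.9
  endloop
 endfacet
 facet normal -0.530 -0.747 0.402
  outer loop
   vertex 0.3 1.8 0.6
   vertex 4.3 0.2 2.9
   vertex 0.1 4.2 4.8
  endloop
 endfacet
 facet normal -0.136 -0.538 0.832
  outer loop
   vertex 2.3 3.8 4.9
   vertex 0.1 4.2 4.8
   vertex 4.3 0.2 2.9
  endloop
 endfacet
 facet normal 0.002 0.933 -0.359
  outer loop
   vertex 0.7 5.0 4.8
   vertex 4.4 4.8 4.3
   vertex 3.9 3.3 0.4
  endloop
 endfacet
 facet normal -0.040 0.030 0.999
  outer loop
   vertex 0.7 5.0 4.8
   vertex 0.1 4.2 4.8
   vertex 2.3 3.8 4.9
  endloop
 endfacet
 facet normal 0.143 0.270 0.952
  outer loop
   vertex 0.7 5.0 4.8
   vertex 2.3 3.8 4.9
   vertex 4.4 4.8 4.3
  endloop
 endfacet
 facet normal -0.748 0.561 -0.356
  outer loop
   vertex 0.7 5.0 4.8
   vertex 0.3 1.8 0.6
   vertex 0.1 4.2 4.8
  endloop
 endfacet
 facet normal -0.348 0.761 -0.547
  outer loop
   vertex 0.7 5.0 4.8
   vertex 3.9 3.3 0.4
   vertex 0.3 1.8 0.6
  endloop
 endfacet
 facet normal 0.387 -0.548 -0.742
  outer loop
   vertex 3.8 1.2 1.9
   vertex 3.9 3.3 0.4
   vertex 4.3 0.2 2.9
  endloop
 endfacet
 facet normal 0.161 -0.656 -0.737
  outer loop
   vertex 3.8 1.2 1.9
   vertex 4.3 0.2 2.9
   vertex 0.3 1.8 0.6
  endloop
 endfacet
 facet normal 0.196 -0.576 -0.794
  outer loop
   vertex 3.8 1.2 1.9
   vertex 0.3 1.8 0.6
   vertex 3.9 3.3 0.4
  endloop
 endfacet
 facet normal 0.960 -0.100 0.260
  outer loop
   vertex 4.3 2.8 3.9
   vertex 4.3 0.2 2.9
   vertex 4.4 4.8 4.3
  endloop
 endfacet
 facet normal 0.356 -0.200 0.913
  outer loop
   vertex 4.3 2.8 3.9
   vertex 4.4 4.8 4.3
   vertex 2.3 3.8 4.9
  endloop
 endfacet
 facet normal 0.276 -0.345 0.897
  outer loop
   vertex 4.3 2.8 3.9
   vertex 2.3 3.8 4.9
   vertex 4.3 0.2 2.9
  endloop
 endfacet
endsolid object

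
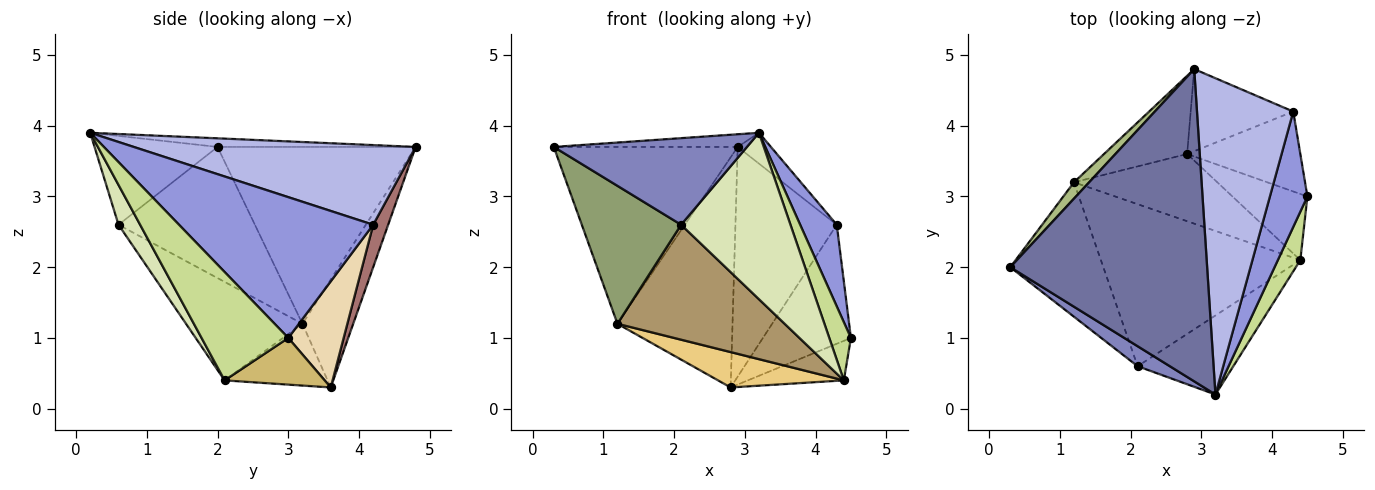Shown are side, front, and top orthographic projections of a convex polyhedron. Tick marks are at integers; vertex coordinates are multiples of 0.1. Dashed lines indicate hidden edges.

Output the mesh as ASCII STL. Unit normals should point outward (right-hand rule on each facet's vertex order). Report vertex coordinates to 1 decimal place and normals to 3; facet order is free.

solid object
 facet normal -0.044 0.041 0.998
  outer loop
   vertex 2.9 4.8 3.7
   vertex 0.3 2.0 3.7
   vertex 3.2 0.2 3.9
  endloop
 endfacet
 facet normal -0.527 -0.828 0.191
  outer loop
   vertex 2.1 0.6 2.6
   vertex 3.2 0.2 3.9
   vertex 0.3 2.0 3.7
  endloop
 endfacet
 facet normal 0.951 -0.179 0.253
  outer loop
   vertex 4.3 4.2 2.6
   vertex 3.2 0.2 3.9
   vertex 4.5 3.0 1.0
  endloop
 endfacet
 facet normal 0.636 0.075 0.768
  outer loop
   vertex 4.3 4.2 2.6
   vertex 2.9 4.8 3.7
   vertex 3.2 0.2 3.9
  endloop
 endfacet
 facet normal -0.701 -0.511 -0.498
  outer loop
   vertex 1.2 3.2 1.2
   vertex 2.1 0.6 2.6
   vertex 0.3 2.0 3.7
  endloop
 endfacet
 facet normal -0.731 0.679 0.063
  outer loop
   vertex 1.2 3.2 1.2
   vertex 0.3 2.0 3.7
   vertex 2.9 4.8 3.7
  endloop
 endfacet
 facet normal 0.951 -0.237 0.197
  outer loop
   vertex 4.4 2.1 0.4
   vertex 4.5 3.0 1.0
   vertex 3.2 0.2 3.9
  endloop
 endfacet
 facet normal 0.176 -0.889 -0.422
  outer loop
   vertex 4.4 2.1 0.4
   vertex 3.2 0.2 3.9
   vertex 2.1 0.6 2.6
  endloop
 endfacet
 facet normal -0.374 -0.537 -0.757
  outer loop
   vertex 4.4 2.1 0.4
   vertex 2.1 0.6 2.6
   vertex 1.2 3.2 1.2
  endloop
 endfacet
 facet normal 0.471 0.452 -0.757
  outer loop
   vertex 2.8 3.6 0.3
   vertex 4.5 3.0 1.0
   vertex 4.4 2.1 0.4
  endloop
 endfacet
 facet normal -0.356 -0.435 -0.827
  outer loop
   vertex 2.8 3.6 0.3
   vertex 4.4 2.1 0.4
   vertex 1.2 3.2 1.2
  endloop
 endfacet
 facet normal 0.463 0.736 -0.494
  outer loop
   vertex 2.8 3.6 0.3
   vertex 4.3 4.2 2.6
   vertex 4.5 3.0 1.0
  endloop
 endfacet
 facet normal 0.138 0.933 -0.333
  outer loop
   vertex 2.8 3.6 0.3
   vertex 2.9 4.8 3.7
   vertex 4.3 4.2 2.6
  endloop
 endfacet
 facet normal -0.385 0.874 -0.297
  outer loop
   vertex 2.8 3.6 0.3
   vertex 1.2 3.2 1.2
   vertex 2.9 4.8 3.7
  endloop
 endfacet
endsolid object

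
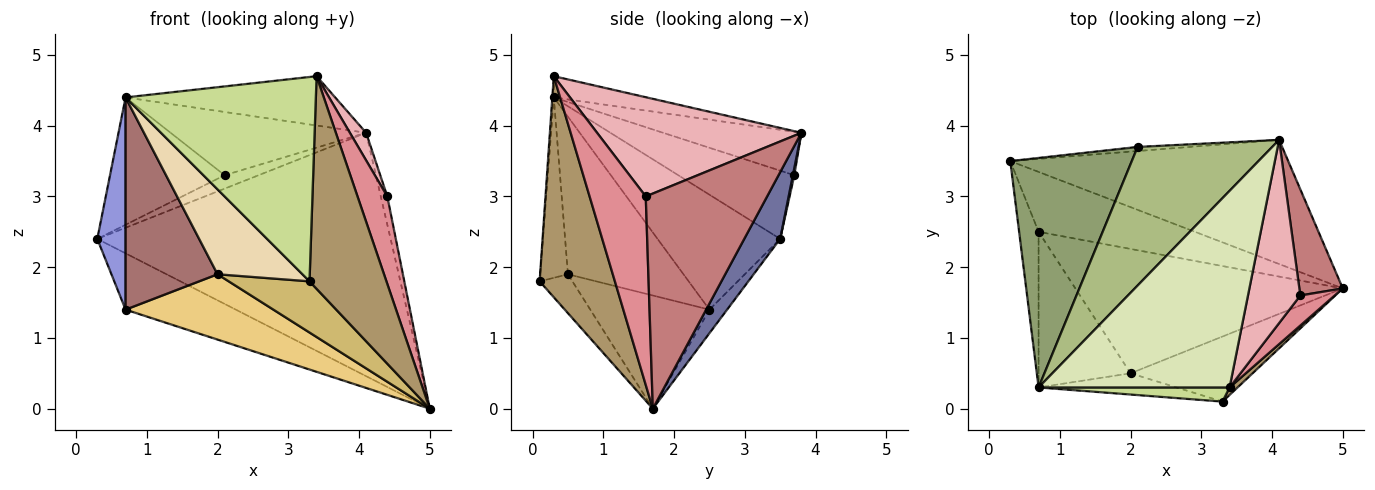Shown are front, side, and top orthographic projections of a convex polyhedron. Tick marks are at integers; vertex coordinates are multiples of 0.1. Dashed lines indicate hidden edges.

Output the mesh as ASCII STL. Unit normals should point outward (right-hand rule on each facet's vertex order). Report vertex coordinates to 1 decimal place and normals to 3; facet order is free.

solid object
 facet normal 0.108 0.886 -0.452
  outer loop
   vertex 4.1 3.8 3.9
   vertex 5.0 1.7 0.0
   vertex 0.3 3.5 2.4
  endloop
 endfacet
 facet normal -0.109 0.681 -0.724
  outer loop
   vertex 0.7 2.5 1.4
   vertex 0.3 3.5 2.4
   vertex 5.0 1.7 0.0
  endloop
 endfacet
 facet normal -0.961 -0.222 -0.163
  outer loop
   vertex 0.7 2.5 1.4
   vertex 0.7 0.3 4.4
   vertex 0.3 3.5 2.4
  endloop
 endfacet
 facet normal 0.040 0.956 -0.292
  outer loop
   vertex 2.1 3.7 3.3
   vertex 4.1 3.8 3.9
   vertex 0.3 3.5 2.4
  endloop
 endfacet
 facet normal -0.441 0.435 0.785
  outer loop
   vertex 2.1 3.7 3.3
   vertex 0.3 3.5 2.4
   vertex 0.7 0.3 4.4
  endloop
 endfacet
 facet normal -0.282 0.398 0.873
  outer loop
   vertex 2.1 3.7 3.3
   vertex 0.7 0.3 4.4
   vertex 4.1 3.8 3.9
  endloop
 endfacet
 facet normal -0.008 -0.998 0.069
  outer loop
   vertex 3.4 0.3 4.7
   vertex 0.7 0.3 4.4
   vertex 3.3 0.1 1.8
  endloop
 endfacet
 facet normal -0.107 0.242 0.964
  outer loop
   vertex 3.4 0.3 4.7
   vertex 4.1 3.8 3.9
   vertex 0.7 0.3 4.4
  endloop
 endfacet
 facet normal 0.699 -0.715 0.025
  outer loop
   vertex 3.4 0.3 4.7
   vertex 3.3 0.1 1.8
   vertex 5.0 1.7 0.0
  endloop
 endfacet
 facet normal -0.243 -0.600 -0.763
  outer loop
   vertex 2.0 0.5 1.9
   vertex 5.0 1.7 0.0
   vertex 3.3 0.1 1.8
  endloop
 endfacet
 facet normal -0.351 -0.435 -0.829
  outer loop
   vertex 2.0 0.5 1.9
   vertex 0.7 2.5 1.4
   vertex 5.0 1.7 0.0
  endloop
 endfacet
 facet normal -0.302 -0.925 -0.231
  outer loop
   vertex 2.0 0.5 1.9
   vertex 3.3 0.1 1.8
   vertex 0.7 0.3 4.4
  endloop
 endfacet
 facet normal -0.712 -0.566 -0.415
  outer loop
   vertex 2.0 0.5 1.9
   vertex 0.7 0.3 4.4
   vertex 0.7 2.5 1.4
  endloop
 endfacet
 facet normal 0.979 0.053 0.198
  outer loop
   vertex 4.4 1.6 3.0
   vertex 5.0 1.7 0.0
   vertex 4.1 3.8 3.9
  endloop
 endfacet
 facet normal 0.872 -0.463 0.159
  outer loop
   vertex 4.4 1.6 3.0
   vertex 3.4 0.3 4.7
   vertex 5.0 1.7 0.0
  endloop
 endfacet
 facet normal 0.882 -0.070 0.465
  outer loop
   vertex 4.4 1.6 3.0
   vertex 4.1 3.8 3.9
   vertex 3.4 0.3 4.7
  endloop
 endfacet
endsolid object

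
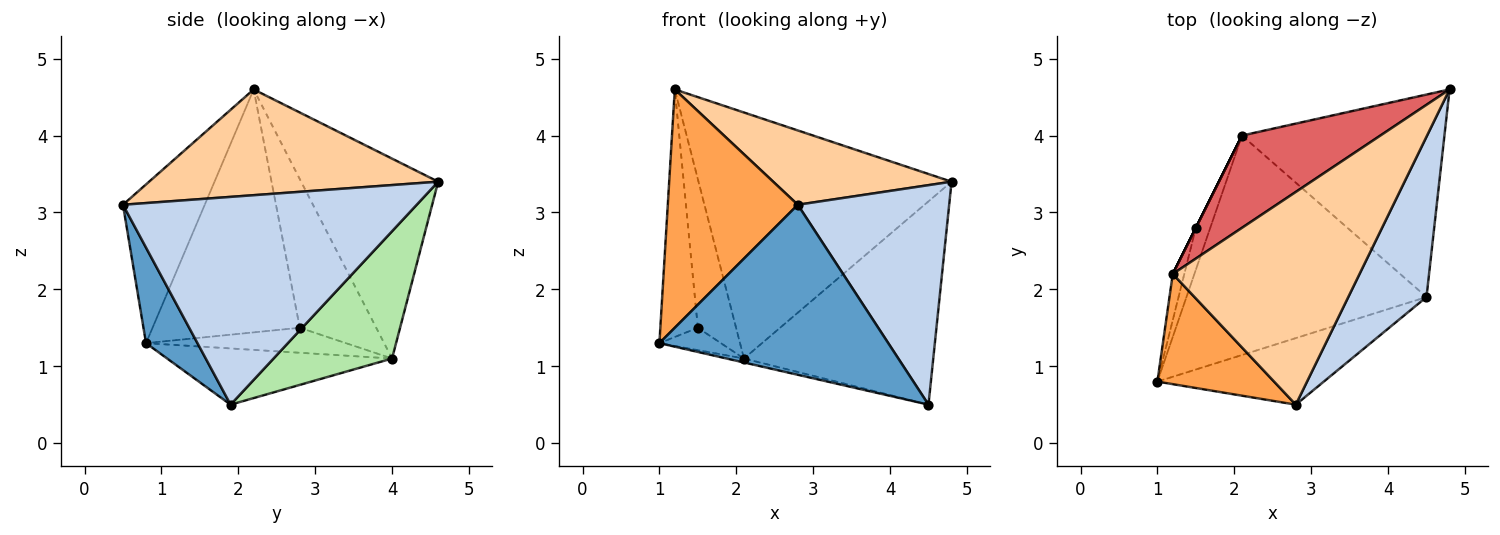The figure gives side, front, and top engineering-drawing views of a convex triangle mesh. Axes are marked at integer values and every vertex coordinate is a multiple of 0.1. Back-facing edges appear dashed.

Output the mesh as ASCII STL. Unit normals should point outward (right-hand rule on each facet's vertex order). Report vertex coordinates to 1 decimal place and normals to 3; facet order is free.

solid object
 facet normal 0.205 -0.911 -0.357
  outer loop
   vertex 2.8 0.5 3.1
   vertex 1.0 0.8 1.3
   vertex 4.5 1.9 0.5
  endloop
 endfacet
 facet normal 0.843 -0.434 0.317
  outer loop
   vertex 2.8 0.5 3.1
   vertex 4.5 1.9 0.5
   vertex 4.8 4.6 3.4
  endloop
 endfacet
 facet normal -0.496 -0.788 0.364
  outer loop
   vertex 1.2 2.2 4.6
   vertex 1.0 0.8 1.3
   vertex 2.8 0.5 3.1
  endloop
 endfacet
 facet normal 0.471 -0.291 0.833
  outer loop
   vertex 1.2 2.2 4.6
   vertex 2.8 0.5 3.1
   vertex 4.8 4.6 3.4
  endloop
 endfacet
 facet normal -0.228 0.018 -0.973
  outer loop
   vertex 2.1 4.0 1.1
   vertex 4.5 1.9 0.5
   vertex 1.0 0.8 1.3
  endloop
 endfacet
 facet normal 0.406 0.648 -0.645
  outer loop
   vertex 2.1 4.0 1.1
   vertex 4.8 4.6 3.4
   vertex 4.5 1.9 0.5
  endloop
 endfacet
 facet normal -0.452 0.835 0.313
  outer loop
   vertex 2.1 4.0 1.1
   vertex 1.2 2.2 4.6
   vertex 4.8 4.6 3.4
  endloop
 endfacet
 facet normal -0.968 0.247 -0.046
  outer loop
   vertex 1.5 2.8 1.5
   vertex 1.0 0.8 1.3
   vertex 1.2 2.2 4.6
  endloop
 endfacet
 facet normal -0.837 0.258 -0.483
  outer loop
   vertex 1.5 2.8 1.5
   vertex 2.1 4.0 1.1
   vertex 1.0 0.8 1.3
  endloop
 endfacet
 facet normal -0.894 0.447 0.000
  outer loop
   vertex 1.5 2.8 1.5
   vertex 1.2 2.2 4.6
   vertex 2.1 4.0 1.1
  endloop
 endfacet
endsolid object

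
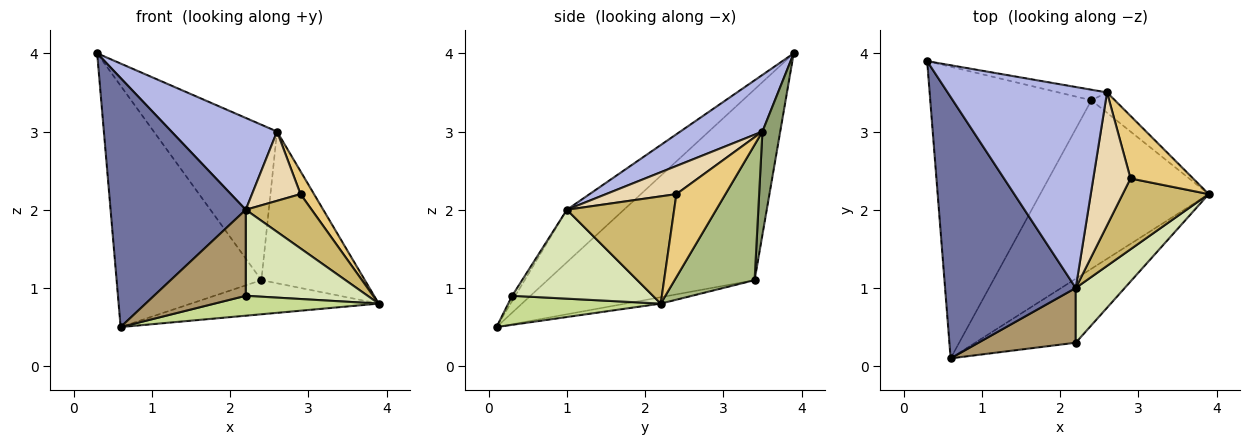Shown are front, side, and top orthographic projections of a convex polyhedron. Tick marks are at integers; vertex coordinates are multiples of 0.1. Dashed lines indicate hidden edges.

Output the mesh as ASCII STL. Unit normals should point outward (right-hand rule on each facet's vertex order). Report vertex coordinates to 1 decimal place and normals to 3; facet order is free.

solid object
 facet normal -0.279 -0.662 0.695
  outer loop
   vertex 2.2 1.0 2.0
   vertex 0.3 3.9 4.0
   vertex 0.6 0.1 0.5
  endloop
 endfacet
 facet normal -0.674 0.471 -0.569
  outer loop
   vertex 2.4 3.4 1.1
   vertex 0.6 0.1 0.5
   vertex 0.3 3.9 4.0
  endloop
 endfacet
 facet normal -0.037 0.198 -0.979
  outer loop
   vertex 2.4 3.4 1.1
   vertex 3.9 2.2 0.8
   vertex 0.6 0.1 0.5
  endloop
 endfacet
 facet normal 0.308 -0.395 0.865
  outer loop
   vertex 2.6 3.5 3.0
   vertex 0.3 3.9 4.0
   vertex 2.2 1.0 2.0
  endloop
 endfacet
 facet normal 0.143 0.988 -0.067
  outer loop
   vertex 2.6 3.5 3.0
   vertex 2.4 3.4 1.1
   vertex 0.3 3.9 4.0
  endloop
 endfacet
 facet normal 0.608 0.787 -0.105
  outer loop
   vertex 2.6 3.5 3.0
   vertex 3.9 2.2 0.8
   vertex 2.4 3.4 1.1
  endloop
 endfacet
 facet normal 0.266 -0.286 -0.920
  outer loop
   vertex 2.2 0.3 0.9
   vertex 0.6 0.1 0.5
   vertex 3.9 2.2 0.8
  endloop
 endfacet
 facet normal 0.698 -0.604 0.384
  outer loop
   vertex 2.2 0.3 0.9
   vertex 3.9 2.2 0.8
   vertex 2.2 1.0 2.0
  endloop
 endfacet
 facet normal -0.029 -0.843 0.537
  outer loop
   vertex 2.2 0.3 0.9
   vertex 2.2 1.0 2.0
   vertex 0.6 0.1 0.5
  endloop
 endfacet
 facet normal 0.703 -0.432 0.564
  outer loop
   vertex 2.9 2.4 2.2
   vertex 2.2 1.0 2.0
   vertex 3.9 2.2 0.8
  endloop
 endfacet
 facet normal 0.780 -0.215 0.588
  outer loop
   vertex 2.9 2.4 2.2
   vertex 3.9 2.2 0.8
   vertex 2.6 3.5 3.0
  endloop
 endfacet
 facet normal 0.557 -0.384 0.737
  outer loop
   vertex 2.9 2.4 2.2
   vertex 2.6 3.5 3.0
   vertex 2.2 1.0 2.0
  endloop
 endfacet
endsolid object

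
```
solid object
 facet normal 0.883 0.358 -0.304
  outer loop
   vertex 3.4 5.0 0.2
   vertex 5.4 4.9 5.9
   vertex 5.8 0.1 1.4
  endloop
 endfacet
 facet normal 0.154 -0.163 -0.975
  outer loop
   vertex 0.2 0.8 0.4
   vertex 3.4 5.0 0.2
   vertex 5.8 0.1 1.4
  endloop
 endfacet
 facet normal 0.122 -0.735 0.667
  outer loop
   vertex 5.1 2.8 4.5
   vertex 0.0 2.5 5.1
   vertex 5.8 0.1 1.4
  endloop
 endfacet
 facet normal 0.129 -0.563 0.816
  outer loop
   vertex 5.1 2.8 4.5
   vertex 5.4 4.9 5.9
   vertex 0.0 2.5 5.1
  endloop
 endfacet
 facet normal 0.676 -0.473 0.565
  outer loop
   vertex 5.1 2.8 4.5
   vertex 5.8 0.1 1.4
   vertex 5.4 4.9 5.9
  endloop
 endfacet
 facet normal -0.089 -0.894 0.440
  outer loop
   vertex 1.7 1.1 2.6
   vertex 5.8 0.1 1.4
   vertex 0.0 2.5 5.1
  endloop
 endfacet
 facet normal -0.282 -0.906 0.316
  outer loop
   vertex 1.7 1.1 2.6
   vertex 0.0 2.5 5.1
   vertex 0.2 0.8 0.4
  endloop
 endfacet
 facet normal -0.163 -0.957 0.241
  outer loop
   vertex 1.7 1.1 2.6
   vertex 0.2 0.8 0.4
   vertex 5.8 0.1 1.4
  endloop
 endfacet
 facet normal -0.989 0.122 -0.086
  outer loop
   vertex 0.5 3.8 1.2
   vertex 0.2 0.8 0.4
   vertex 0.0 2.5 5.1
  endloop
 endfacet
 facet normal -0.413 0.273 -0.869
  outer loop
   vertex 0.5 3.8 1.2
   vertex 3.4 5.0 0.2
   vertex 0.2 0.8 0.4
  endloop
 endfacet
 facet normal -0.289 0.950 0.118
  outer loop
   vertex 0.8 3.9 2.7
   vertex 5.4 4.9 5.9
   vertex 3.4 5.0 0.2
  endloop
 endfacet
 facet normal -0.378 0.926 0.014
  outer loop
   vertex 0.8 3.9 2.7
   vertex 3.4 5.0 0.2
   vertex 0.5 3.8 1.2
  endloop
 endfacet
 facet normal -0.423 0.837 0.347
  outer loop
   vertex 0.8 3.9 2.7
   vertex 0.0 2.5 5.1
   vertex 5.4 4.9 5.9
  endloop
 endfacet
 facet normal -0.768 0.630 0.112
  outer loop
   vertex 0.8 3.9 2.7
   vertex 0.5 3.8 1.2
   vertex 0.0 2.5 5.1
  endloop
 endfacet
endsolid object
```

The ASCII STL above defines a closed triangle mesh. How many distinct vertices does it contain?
9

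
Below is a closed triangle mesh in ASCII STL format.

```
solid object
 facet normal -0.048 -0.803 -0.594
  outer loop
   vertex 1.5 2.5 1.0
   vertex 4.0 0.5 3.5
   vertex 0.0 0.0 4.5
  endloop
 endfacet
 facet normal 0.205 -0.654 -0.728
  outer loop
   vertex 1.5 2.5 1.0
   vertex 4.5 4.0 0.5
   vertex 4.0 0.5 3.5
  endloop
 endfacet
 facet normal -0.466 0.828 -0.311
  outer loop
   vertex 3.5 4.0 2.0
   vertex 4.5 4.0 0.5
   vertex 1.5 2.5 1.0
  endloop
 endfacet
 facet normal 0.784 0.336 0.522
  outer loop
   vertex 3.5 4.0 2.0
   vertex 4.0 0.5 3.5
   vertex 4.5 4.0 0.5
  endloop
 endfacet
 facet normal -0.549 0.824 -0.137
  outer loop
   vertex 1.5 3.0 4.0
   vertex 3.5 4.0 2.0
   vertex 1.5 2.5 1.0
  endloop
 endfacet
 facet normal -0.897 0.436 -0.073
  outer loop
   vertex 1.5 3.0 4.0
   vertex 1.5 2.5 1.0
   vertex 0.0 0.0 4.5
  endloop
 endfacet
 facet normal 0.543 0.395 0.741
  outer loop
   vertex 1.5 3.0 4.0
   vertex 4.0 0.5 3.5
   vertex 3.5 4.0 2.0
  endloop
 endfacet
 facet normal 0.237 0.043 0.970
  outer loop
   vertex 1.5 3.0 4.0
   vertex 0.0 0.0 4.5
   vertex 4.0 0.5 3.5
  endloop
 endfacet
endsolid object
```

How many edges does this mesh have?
12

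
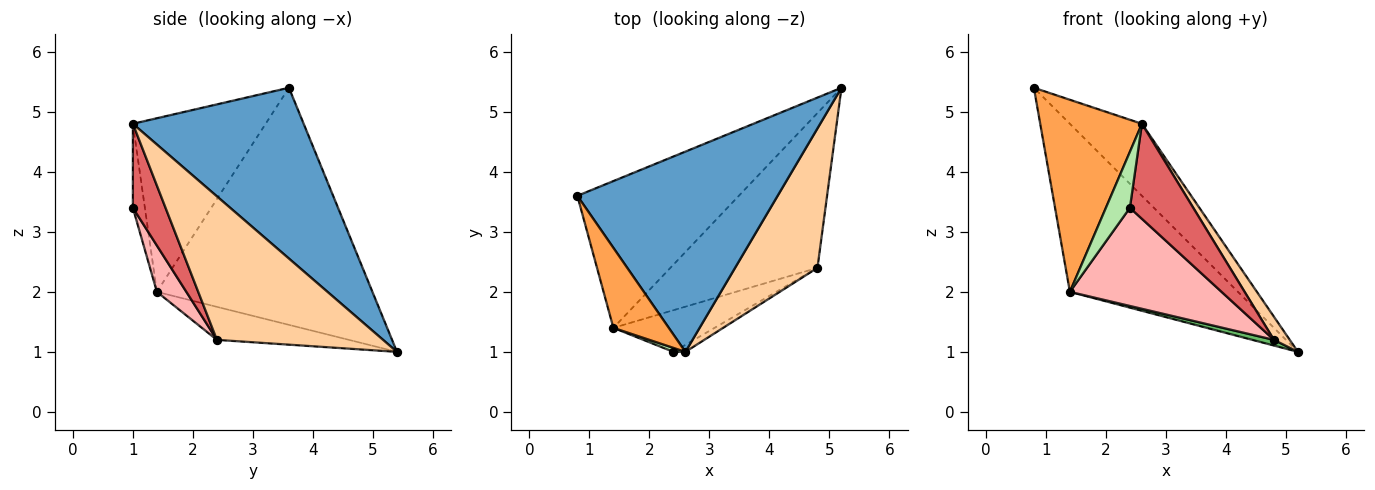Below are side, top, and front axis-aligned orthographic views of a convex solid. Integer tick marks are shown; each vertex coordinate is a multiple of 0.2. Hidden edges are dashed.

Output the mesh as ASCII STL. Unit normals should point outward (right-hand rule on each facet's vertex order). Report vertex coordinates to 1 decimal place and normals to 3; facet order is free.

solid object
 facet normal 0.626 0.264 0.734
  outer loop
   vertex 2.6 1.0 4.8
   vertex 5.2 5.4 1.0
   vertex 0.8 3.6 5.4
  endloop
 endfacet
 facet normal -0.695 0.542 -0.473
  outer loop
   vertex 1.4 1.4 2.0
   vertex 0.8 3.6 5.4
   vertex 5.2 5.4 1.0
  endloop
 endfacet
 facet normal -0.770 -0.589 0.246
  outer loop
   vertex 1.4 1.4 2.0
   vertex 2.6 1.0 4.8
   vertex 0.8 3.6 5.4
  endloop
 endfacet
 facet normal 0.864 -0.082 0.496
  outer loop
   vertex 4.8 2.4 1.2
   vertex 5.2 5.4 1.0
   vertex 2.6 1.0 4.8
  endloop
 endfacet
 facet normal -0.219 -0.036 -0.975
  outer loop
   vertex 4.8 2.4 1.2
   vertex 1.4 1.4 2.0
   vertex 5.2 5.4 1.0
  endloop
 endfacet
 facet normal -0.446 -0.893 0.064
  outer loop
   vertex 2.4 1.0 3.4
   vertex 2.6 1.0 4.8
   vertex 1.4 1.4 2.0
  endloop
 endfacet
 facet normal 0.457 -0.887 -0.065
  outer loop
   vertex 2.4 1.0 3.4
   vertex 4.8 2.4 1.2
   vertex 2.6 1.0 4.8
  endloop
 endfacet
 facet normal 0.176 -0.906 -0.385
  outer loop
   vertex 2.4 1.0 3.4
   vertex 1.4 1.4 2.0
   vertex 4.8 2.4 1.2
  endloop
 endfacet
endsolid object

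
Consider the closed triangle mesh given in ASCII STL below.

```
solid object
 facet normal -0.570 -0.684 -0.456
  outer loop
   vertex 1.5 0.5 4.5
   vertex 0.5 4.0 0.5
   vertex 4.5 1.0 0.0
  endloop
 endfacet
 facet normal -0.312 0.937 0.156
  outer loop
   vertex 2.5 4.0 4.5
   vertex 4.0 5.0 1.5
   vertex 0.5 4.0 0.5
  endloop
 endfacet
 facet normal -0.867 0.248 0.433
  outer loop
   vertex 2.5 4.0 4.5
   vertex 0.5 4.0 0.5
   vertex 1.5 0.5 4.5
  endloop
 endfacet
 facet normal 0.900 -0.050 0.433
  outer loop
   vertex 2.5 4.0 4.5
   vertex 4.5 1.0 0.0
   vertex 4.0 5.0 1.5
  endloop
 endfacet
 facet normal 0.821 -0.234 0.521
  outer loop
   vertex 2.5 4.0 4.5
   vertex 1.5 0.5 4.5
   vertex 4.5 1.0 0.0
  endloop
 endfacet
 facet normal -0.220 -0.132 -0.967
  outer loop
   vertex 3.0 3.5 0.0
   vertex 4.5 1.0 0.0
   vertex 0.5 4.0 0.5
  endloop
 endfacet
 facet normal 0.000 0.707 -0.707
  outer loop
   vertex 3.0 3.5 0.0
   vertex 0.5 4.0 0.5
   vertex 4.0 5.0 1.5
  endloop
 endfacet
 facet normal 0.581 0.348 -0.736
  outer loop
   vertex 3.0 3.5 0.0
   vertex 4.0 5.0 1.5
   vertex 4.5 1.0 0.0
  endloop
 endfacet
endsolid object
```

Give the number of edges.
12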